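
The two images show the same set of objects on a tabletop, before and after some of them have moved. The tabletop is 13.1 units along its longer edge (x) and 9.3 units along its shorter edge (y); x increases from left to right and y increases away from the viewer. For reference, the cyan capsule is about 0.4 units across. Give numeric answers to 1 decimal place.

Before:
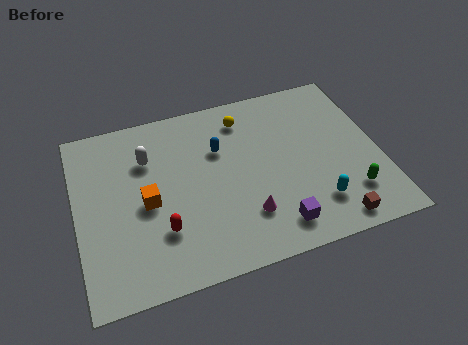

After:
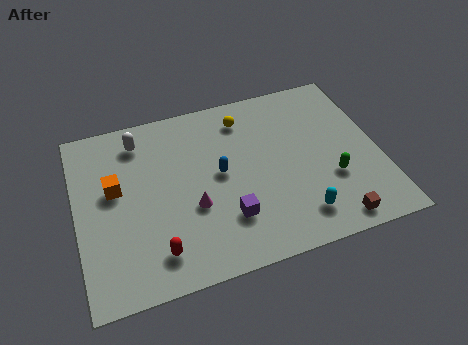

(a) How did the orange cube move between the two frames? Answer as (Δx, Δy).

(-1.3, 1.1)

From the two frames, the orange cube sits at roughly (3.0, 4.3) before and (1.7, 5.4) after.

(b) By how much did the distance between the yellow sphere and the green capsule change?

-1.2

Before: roughly 6.8 units apart; after: 5.6. That's 1.2 units closer together.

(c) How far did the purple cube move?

2.2

The purple cube was near (8.3, 1.5) before and (6.3, 2.5) after, so it travelled √(2.0² + 1.0²) ≈ 2.2 units.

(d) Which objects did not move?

the yellow sphere and the brown cube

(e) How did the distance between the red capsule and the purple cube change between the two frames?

-1.7

Before: roughly 4.9 units apart; after: 3.2. That's 1.7 units closer together.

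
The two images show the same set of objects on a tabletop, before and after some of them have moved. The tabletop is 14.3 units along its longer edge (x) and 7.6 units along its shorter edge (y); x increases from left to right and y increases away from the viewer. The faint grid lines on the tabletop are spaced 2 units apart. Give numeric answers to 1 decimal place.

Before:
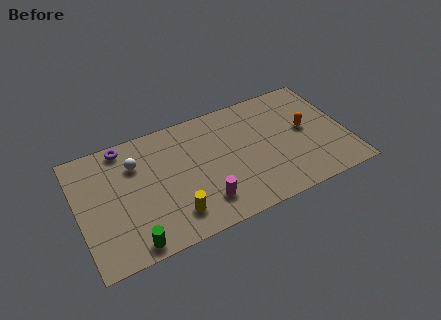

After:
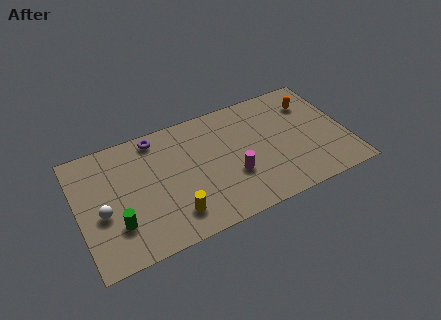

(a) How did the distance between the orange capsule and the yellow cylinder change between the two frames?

+1.1

The distance was about 7.8 in the first image and 8.9 in the second, so they moved 1.1 units further apart.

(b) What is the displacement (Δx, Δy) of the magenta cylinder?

(1.7, 1.0)

The magenta cylinder was at about (6.4, 1.7) and moved to about (8.1, 2.7).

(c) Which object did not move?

the yellow cylinder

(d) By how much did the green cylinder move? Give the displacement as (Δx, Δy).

(-0.6, 1.4)

The green cylinder was at about (2.5, 0.8) and moved to about (1.9, 2.2).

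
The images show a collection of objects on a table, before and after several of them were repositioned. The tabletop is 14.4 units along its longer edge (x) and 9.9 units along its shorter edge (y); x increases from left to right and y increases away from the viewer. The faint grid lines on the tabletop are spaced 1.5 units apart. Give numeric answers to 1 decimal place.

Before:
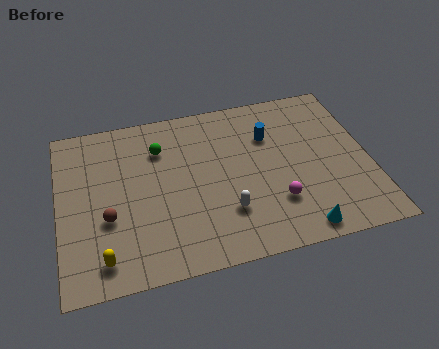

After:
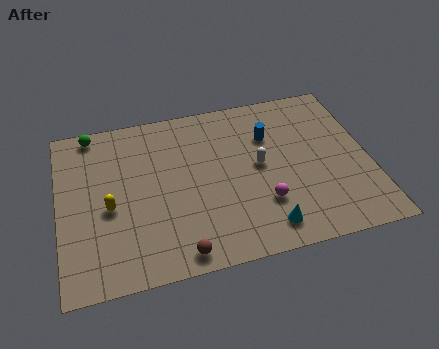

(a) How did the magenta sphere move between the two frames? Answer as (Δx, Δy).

(-0.6, 0.1)

From the two frames, the magenta sphere sits at roughly (9.9, 2.8) before and (9.3, 2.9) after.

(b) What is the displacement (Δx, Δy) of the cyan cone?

(-1.5, 0.5)

The cyan cone was at about (10.8, 1.0) and moved to about (9.3, 1.5).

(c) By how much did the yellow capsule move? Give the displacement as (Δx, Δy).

(0.4, 2.8)

The yellow capsule started near (1.9, 1.5) and ended near (2.3, 4.3).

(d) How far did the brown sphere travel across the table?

4.1

The brown sphere was near (2.2, 3.7) before and (5.3, 1.0) after, so it travelled √(3.1² + 2.7²) ≈ 4.1 units.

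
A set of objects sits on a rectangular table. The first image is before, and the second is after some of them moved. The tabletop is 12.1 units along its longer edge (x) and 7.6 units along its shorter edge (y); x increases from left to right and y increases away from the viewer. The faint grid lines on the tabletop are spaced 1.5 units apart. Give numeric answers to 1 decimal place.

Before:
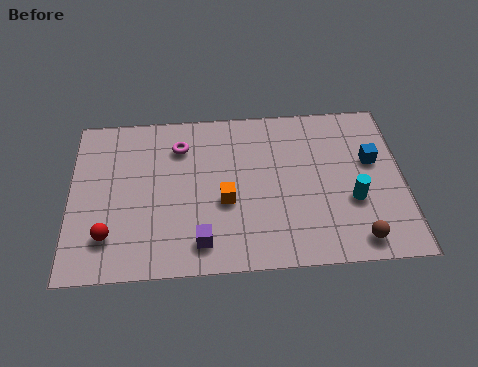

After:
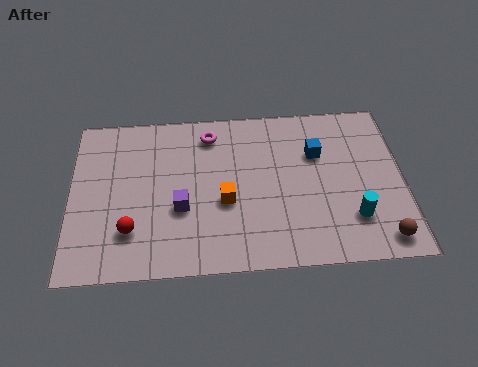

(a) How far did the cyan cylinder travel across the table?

0.8

The cyan cylinder moved from about (10.2, 2.8) to (10.2, 2.0), a distance of √(0.0² + 0.8²) ≈ 0.8.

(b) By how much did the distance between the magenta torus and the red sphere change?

+0.4

They were about 4.8 units apart before and 5.2 after — 0.4 units further apart.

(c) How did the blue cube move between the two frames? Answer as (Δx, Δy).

(-2.0, 0.5)

From the two frames, the blue cube sits at roughly (11.0, 4.6) before and (9.0, 5.1) after.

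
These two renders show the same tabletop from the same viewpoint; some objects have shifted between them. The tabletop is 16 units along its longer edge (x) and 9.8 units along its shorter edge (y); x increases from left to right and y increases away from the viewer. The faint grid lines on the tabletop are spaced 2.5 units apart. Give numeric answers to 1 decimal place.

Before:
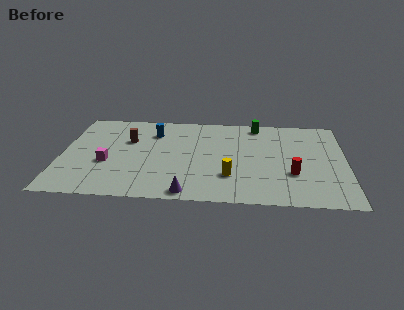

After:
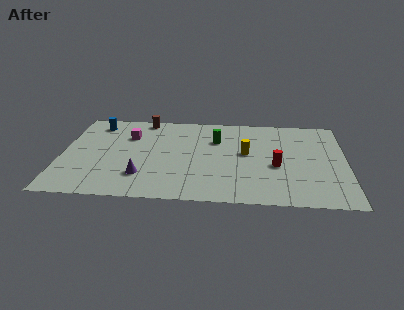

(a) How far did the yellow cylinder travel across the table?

2.8

The yellow cylinder was near (9.5, 2.8) before and (10.4, 5.4) after, so it travelled √(0.9² + 2.6²) ≈ 2.8 units.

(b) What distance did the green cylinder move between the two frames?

3.0

From (11.0, 8.7) to (8.7, 6.8), the green cylinder covered √(2.3² + 1.9²) ≈ 3.0 units.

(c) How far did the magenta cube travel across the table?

3.3

The magenta cube was near (2.6, 3.8) before and (3.7, 6.9) after, so it travelled √(1.1² + 3.1²) ≈ 3.3 units.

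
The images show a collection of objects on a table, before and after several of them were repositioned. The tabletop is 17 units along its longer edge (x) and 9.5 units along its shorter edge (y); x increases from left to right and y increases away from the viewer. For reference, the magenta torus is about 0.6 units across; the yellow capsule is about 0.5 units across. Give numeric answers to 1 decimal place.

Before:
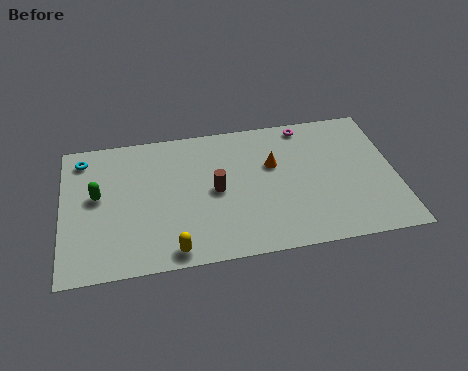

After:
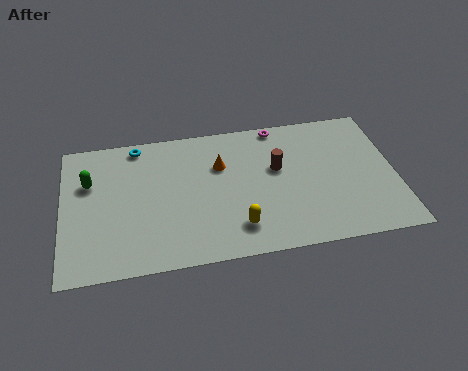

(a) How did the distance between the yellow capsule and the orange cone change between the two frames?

-2.8

The distance was about 7.3 in the first image and 4.5 in the second, so they moved 2.8 units closer together.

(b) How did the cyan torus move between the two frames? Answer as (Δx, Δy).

(2.8, 0.5)

From the two frames, the cyan torus sits at roughly (1.1, 8.0) before and (3.9, 8.5) after.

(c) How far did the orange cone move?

2.7

The orange cone moved from about (10.8, 6.0) to (8.1, 6.4), a distance of √(2.7² + 0.4²) ≈ 2.7.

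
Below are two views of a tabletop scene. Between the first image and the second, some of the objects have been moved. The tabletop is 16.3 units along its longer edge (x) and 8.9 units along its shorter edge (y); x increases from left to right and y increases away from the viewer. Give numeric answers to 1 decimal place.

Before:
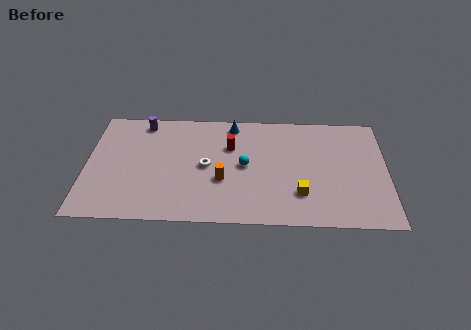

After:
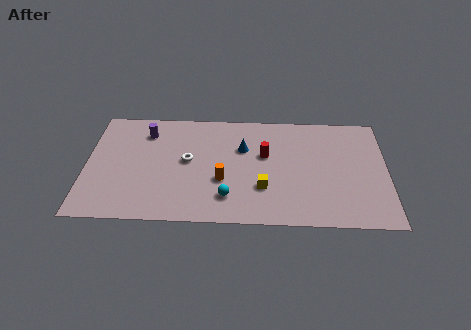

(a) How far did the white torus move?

1.1

The white torus moved from about (6.5, 4.4) to (5.5, 4.8), a distance of √(1.0² + 0.4²) ≈ 1.1.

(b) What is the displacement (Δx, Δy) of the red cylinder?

(1.9, -0.6)

The red cylinder was at about (7.8, 6.0) and moved to about (9.7, 5.4).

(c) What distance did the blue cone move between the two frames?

2.0

The blue cone was near (7.9, 7.8) before and (8.5, 5.9) after, so it travelled √(0.6² + 1.9²) ≈ 2.0 units.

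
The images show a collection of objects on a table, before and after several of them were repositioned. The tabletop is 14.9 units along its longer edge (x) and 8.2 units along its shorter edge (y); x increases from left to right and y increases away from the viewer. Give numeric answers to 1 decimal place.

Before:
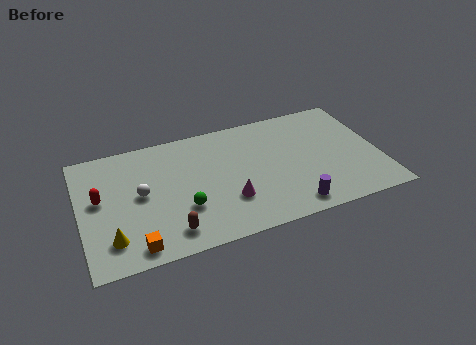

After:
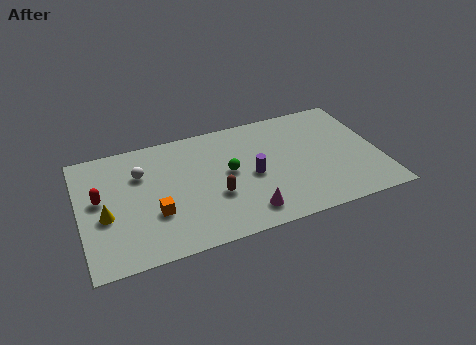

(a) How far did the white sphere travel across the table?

1.4

The white sphere was near (3.0, 4.3) before and (3.1, 5.7) after, so it travelled √(0.1² + 1.4²) ≈ 1.4 units.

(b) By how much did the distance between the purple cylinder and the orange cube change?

-2.7

They were about 7.7 units apart before and 5.0 after — 2.7 units closer together.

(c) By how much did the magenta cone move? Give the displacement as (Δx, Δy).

(0.8, -1.1)

The magenta cone was at about (7.2, 2.5) and moved to about (8.0, 1.4).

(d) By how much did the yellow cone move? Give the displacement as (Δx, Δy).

(-0.2, 1.6)

The yellow cone started near (1.4, 1.8) and ended near (1.2, 3.4).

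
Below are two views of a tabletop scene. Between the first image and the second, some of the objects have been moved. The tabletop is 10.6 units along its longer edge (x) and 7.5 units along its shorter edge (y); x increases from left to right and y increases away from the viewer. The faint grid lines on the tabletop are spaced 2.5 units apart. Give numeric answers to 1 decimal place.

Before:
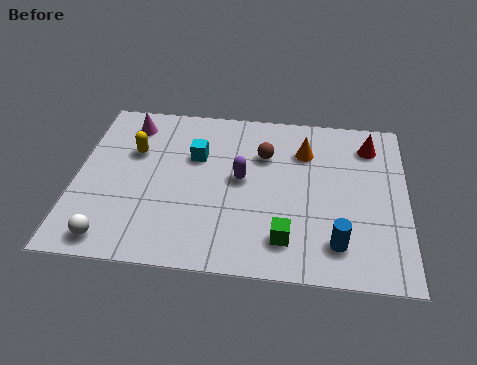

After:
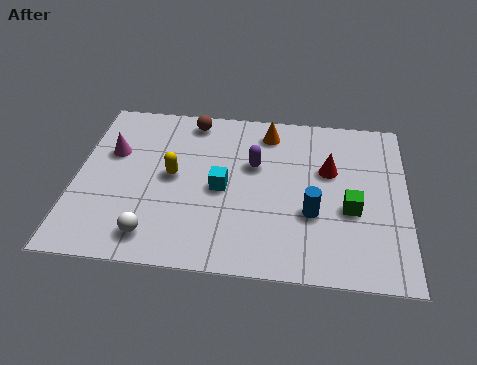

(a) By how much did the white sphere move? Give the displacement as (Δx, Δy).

(1.3, 0.3)

The white sphere started near (1.3, 0.9) and ended near (2.6, 1.2).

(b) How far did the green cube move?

2.5

From (6.8, 1.5) to (8.8, 3.0), the green cube covered √(2.0² + 1.5²) ≈ 2.5 units.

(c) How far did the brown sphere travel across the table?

2.8

From (6.0, 5.2) to (3.6, 6.6), the brown sphere covered √(2.4² + 1.4²) ≈ 2.8 units.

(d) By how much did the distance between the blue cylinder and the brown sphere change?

+1.2

They were about 4.4 units apart before and 5.6 after — 1.2 units further apart.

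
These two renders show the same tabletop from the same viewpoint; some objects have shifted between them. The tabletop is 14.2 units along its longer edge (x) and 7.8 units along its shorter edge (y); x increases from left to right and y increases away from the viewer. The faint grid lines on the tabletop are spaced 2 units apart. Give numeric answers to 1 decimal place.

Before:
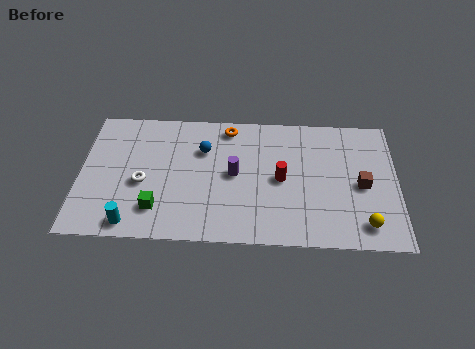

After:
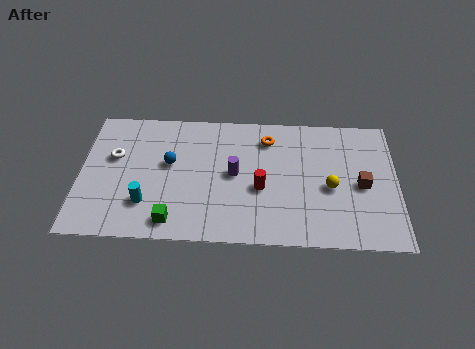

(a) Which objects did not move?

the purple cylinder and the brown cube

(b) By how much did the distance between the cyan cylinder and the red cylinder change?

-2.0

They were about 7.2 units apart before and 5.2 after — 2.0 units closer together.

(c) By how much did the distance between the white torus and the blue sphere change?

-0.9

They were about 3.4 units apart before and 2.5 after — 0.9 units closer together.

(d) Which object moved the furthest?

the yellow sphere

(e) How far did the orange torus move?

1.9

From (6.6, 6.8) to (8.4, 6.2), the orange torus covered √(1.8² + 0.6²) ≈ 1.9 units.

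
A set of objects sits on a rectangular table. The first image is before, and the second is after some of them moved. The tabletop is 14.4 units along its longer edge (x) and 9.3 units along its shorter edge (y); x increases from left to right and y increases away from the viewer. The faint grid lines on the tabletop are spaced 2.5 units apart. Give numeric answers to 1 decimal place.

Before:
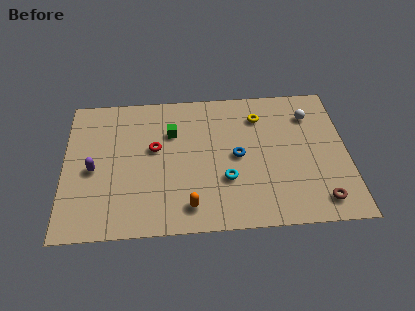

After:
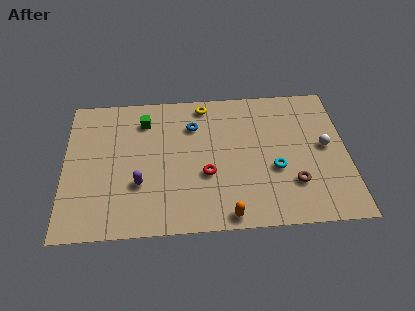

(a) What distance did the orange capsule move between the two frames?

2.0

From (6.3, 1.5) to (8.2, 0.8), the orange capsule covered √(1.9² + 0.7²) ≈ 2.0 units.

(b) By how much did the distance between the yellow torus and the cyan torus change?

+1.3

Before: roughly 4.5 units apart; after: 5.8. That's 1.3 units further apart.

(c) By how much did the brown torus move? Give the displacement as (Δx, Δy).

(-1.3, 1.2)

The brown torus started near (12.9, 1.4) and ended near (11.6, 2.6).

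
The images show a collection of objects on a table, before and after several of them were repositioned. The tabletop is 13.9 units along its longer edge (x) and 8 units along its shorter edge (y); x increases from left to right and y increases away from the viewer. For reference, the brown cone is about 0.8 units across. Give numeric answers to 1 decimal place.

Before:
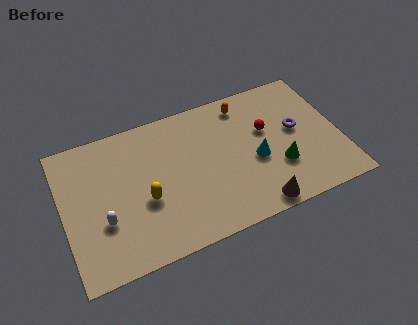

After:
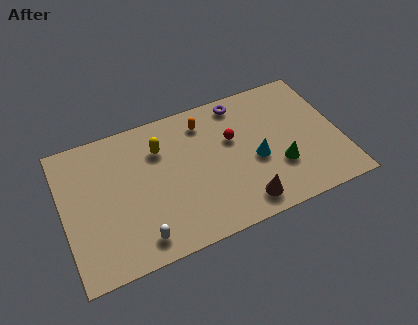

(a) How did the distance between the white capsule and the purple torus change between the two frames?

-1.9

The distance was about 10.0 in the first image and 8.1 in the second, so they moved 1.9 units closer together.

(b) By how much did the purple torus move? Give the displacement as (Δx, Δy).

(-2.6, 2.6)

The purple torus was at about (11.8, 4.4) and moved to about (9.2, 7.0).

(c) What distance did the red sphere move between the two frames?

1.7

The red sphere was near (10.3, 4.9) before and (8.6, 5.0) after, so it travelled √(1.7² + 0.1²) ≈ 1.7 units.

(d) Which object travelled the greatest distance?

the purple torus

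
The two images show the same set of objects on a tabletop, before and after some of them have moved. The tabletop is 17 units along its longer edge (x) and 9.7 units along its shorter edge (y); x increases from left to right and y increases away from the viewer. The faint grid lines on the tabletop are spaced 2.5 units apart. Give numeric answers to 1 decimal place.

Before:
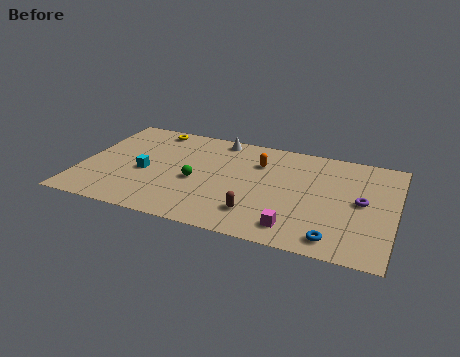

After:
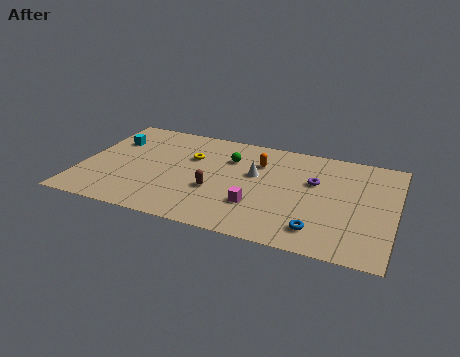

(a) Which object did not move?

the orange capsule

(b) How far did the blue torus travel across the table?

1.0

The blue torus moved from about (14.0, 1.3) to (13.1, 1.8), a distance of √(0.9² + 0.5²) ≈ 1.0.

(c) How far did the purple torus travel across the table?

2.8

The purple torus was near (15.2, 5.0) before and (12.6, 6.1) after, so it travelled √(2.6² + 1.1²) ≈ 2.8 units.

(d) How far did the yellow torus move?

3.3

The yellow torus moved from about (3.4, 8.6) to (5.8, 6.4), a distance of √(2.4² + 2.2²) ≈ 3.3.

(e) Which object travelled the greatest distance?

the white cone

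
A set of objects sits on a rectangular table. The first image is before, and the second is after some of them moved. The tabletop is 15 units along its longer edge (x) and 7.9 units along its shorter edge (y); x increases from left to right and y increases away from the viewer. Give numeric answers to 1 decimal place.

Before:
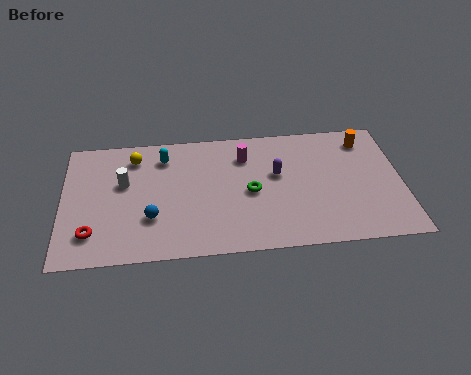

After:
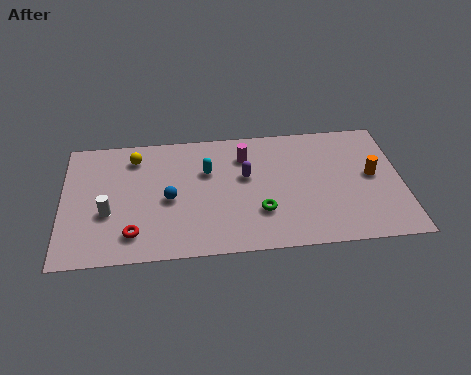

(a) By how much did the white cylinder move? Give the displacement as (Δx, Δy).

(-0.7, -1.8)

The white cylinder was at about (2.7, 4.8) and moved to about (2.0, 3.0).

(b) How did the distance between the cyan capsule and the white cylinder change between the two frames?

+2.6

They were about 2.3 units apart before and 4.9 after — 2.6 units further apart.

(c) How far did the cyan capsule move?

2.2

From (4.5, 6.3) to (6.4, 5.2), the cyan capsule covered √(1.9² + 1.1²) ≈ 2.2 units.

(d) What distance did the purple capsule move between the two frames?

1.4

From (9.5, 4.7) to (8.1, 4.7), the purple capsule covered √(1.4² + 0.0²) ≈ 1.4 units.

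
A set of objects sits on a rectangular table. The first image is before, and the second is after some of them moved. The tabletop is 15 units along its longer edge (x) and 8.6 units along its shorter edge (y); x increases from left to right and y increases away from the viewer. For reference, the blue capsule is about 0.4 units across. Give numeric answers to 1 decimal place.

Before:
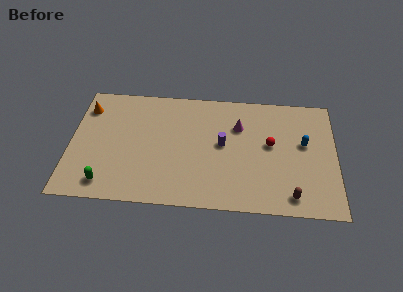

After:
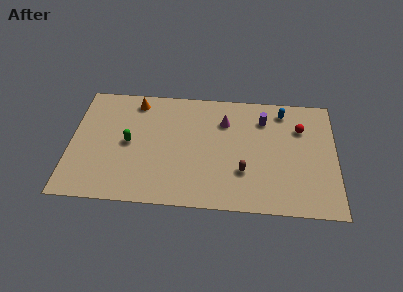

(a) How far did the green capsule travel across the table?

3.2

From (2.1, 1.3) to (3.3, 4.3), the green capsule covered √(1.2² + 3.0²) ≈ 3.2 units.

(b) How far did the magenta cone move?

0.9

From (9.5, 6.0) to (8.7, 6.3), the magenta cone covered √(0.8² + 0.3²) ≈ 0.9 units.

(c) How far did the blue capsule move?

2.6

The blue capsule moved from about (13.2, 5.0) to (12.0, 7.3), a distance of √(1.2² + 2.3²) ≈ 2.6.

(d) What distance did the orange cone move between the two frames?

2.9

The orange cone moved from about (0.8, 6.7) to (3.6, 7.4), a distance of √(2.8² + 0.7²) ≈ 2.9.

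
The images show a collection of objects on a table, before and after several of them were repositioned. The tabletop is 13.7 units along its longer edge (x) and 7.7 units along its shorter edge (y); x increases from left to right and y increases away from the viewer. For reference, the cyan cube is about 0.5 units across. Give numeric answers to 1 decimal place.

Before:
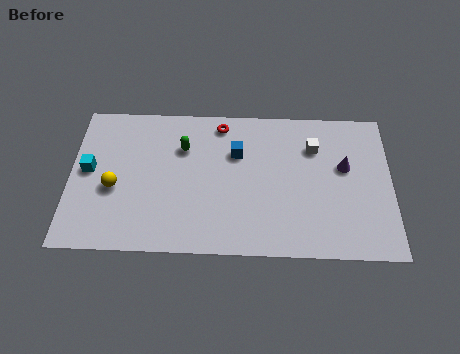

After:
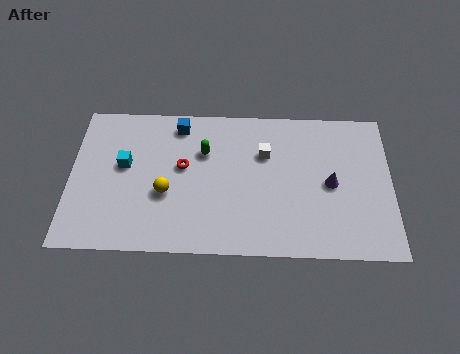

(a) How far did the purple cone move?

1.1

The purple cone moved from about (11.7, 4.6) to (11.1, 3.7), a distance of √(0.6² + 0.9²) ≈ 1.1.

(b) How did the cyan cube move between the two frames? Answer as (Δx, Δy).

(1.5, 0.3)

The cyan cube started near (0.8, 4.1) and ended near (2.3, 4.4).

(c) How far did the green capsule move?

0.9

The green capsule was near (4.8, 5.4) before and (5.7, 5.2) after, so it travelled √(0.9² + 0.2²) ≈ 0.9 units.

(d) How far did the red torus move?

2.8

From (6.4, 6.7) to (4.8, 4.4), the red torus covered √(1.6² + 2.3²) ≈ 2.8 units.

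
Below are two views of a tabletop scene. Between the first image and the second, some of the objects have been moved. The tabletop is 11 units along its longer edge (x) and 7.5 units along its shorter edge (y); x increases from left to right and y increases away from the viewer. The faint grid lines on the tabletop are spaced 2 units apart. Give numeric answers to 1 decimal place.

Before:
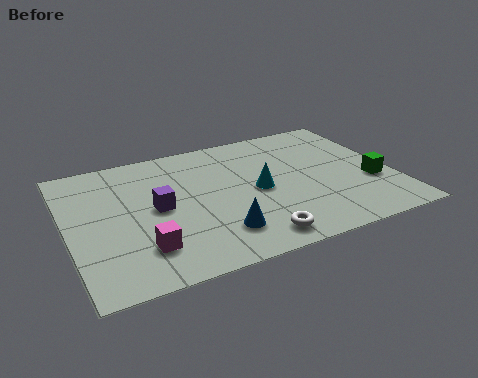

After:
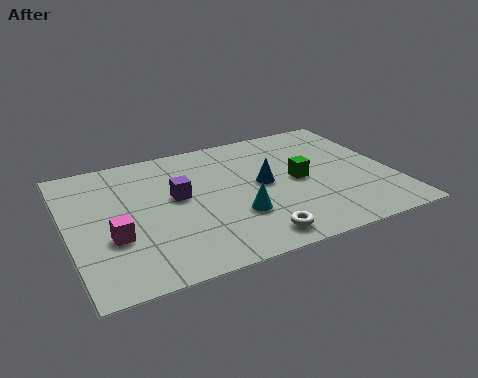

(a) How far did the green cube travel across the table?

2.6

From (10.2, 2.7) to (7.8, 3.7), the green cube covered √(2.4² + 1.0²) ≈ 2.6 units.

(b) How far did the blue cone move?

2.8

The blue cone moved from about (4.8, 1.7) to (6.6, 3.9), a distance of √(1.8² + 2.2²) ≈ 2.8.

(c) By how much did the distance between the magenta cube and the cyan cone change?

-0.4

The distance was about 4.5 in the first image and 4.1 in the second, so they moved 0.4 units closer together.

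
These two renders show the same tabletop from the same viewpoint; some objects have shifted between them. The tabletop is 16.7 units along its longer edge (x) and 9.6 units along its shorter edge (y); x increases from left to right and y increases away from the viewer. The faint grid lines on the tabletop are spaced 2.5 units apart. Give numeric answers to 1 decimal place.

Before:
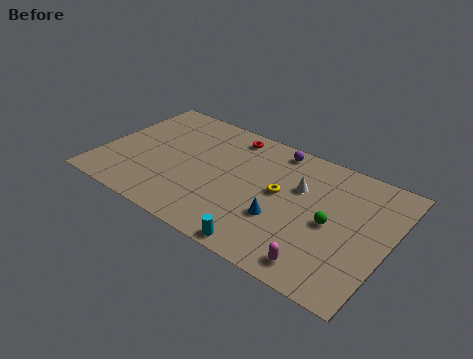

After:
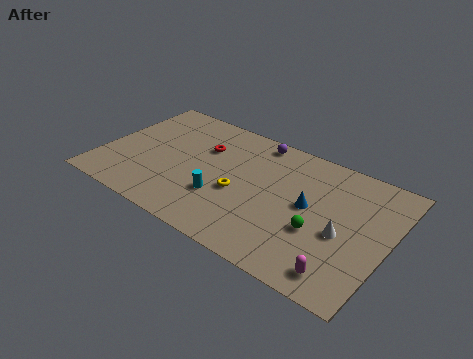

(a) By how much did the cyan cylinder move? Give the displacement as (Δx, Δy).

(-3.0, 2.3)

The cyan cylinder started near (10.3, 0.8) and ended near (7.3, 3.1).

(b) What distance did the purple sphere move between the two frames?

1.2

The purple sphere moved from about (9.6, 8.5) to (8.4, 8.6), a distance of √(1.2² + 0.1²) ≈ 1.2.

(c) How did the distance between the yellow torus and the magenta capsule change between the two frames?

+2.0

Before: roughly 4.9 units apart; after: 6.9. That's 2.0 units further apart.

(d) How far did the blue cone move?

2.2

The blue cone moved from about (10.8, 3.3) to (12.1, 5.1), a distance of √(1.3² + 1.8²) ≈ 2.2.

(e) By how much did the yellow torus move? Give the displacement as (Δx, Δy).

(-2.2, -1.2)

From the two frames, the yellow torus sits at roughly (10.4, 5.2) before and (8.2, 4.0) after.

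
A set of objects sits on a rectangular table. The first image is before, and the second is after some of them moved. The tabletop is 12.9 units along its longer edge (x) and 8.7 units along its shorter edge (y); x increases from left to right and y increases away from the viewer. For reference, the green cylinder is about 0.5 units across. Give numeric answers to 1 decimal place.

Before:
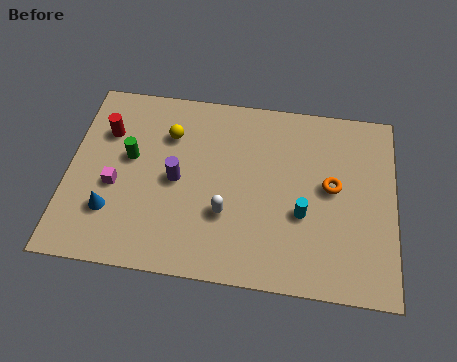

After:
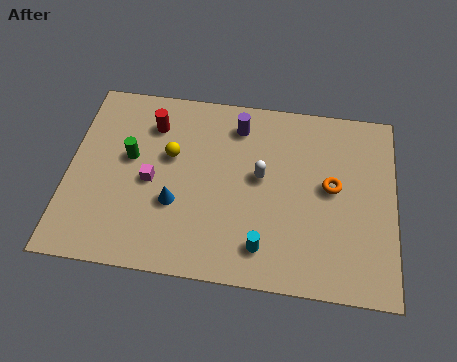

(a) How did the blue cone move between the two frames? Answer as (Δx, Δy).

(2.5, 0.7)

The blue cone was at about (1.8, 2.4) and moved to about (4.3, 3.1).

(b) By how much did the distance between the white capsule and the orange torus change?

-1.7

The distance was about 4.5 in the first image and 2.8 in the second, so they moved 1.7 units closer together.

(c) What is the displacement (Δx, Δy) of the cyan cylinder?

(-1.5, -1.7)

The cyan cylinder started near (9.3, 3.3) and ended near (7.8, 1.6).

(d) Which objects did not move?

the green cylinder and the orange torus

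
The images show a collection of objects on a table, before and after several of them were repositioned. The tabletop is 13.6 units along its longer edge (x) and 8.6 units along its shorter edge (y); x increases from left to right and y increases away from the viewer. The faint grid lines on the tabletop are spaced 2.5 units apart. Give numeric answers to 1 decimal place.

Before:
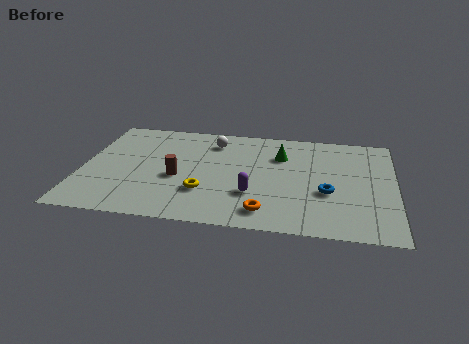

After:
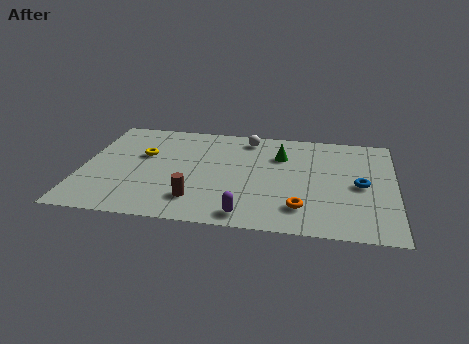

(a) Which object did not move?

the green cone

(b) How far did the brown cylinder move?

1.9

The brown cylinder was near (4.2, 3.6) before and (5.1, 1.9) after, so it travelled √(0.9² + 1.7²) ≈ 1.9 units.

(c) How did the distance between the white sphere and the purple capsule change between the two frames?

+1.8

The distance was about 4.6 in the first image and 6.4 in the second, so they moved 1.8 units further apart.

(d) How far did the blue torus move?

1.6

The blue torus was near (10.7, 3.3) before and (12.1, 4.1) after, so it travelled √(1.4² + 0.8²) ≈ 1.6 units.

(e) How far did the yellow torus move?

3.9

From (5.4, 2.6) to (2.6, 5.3), the yellow torus covered √(2.8² + 2.7²) ≈ 3.9 units.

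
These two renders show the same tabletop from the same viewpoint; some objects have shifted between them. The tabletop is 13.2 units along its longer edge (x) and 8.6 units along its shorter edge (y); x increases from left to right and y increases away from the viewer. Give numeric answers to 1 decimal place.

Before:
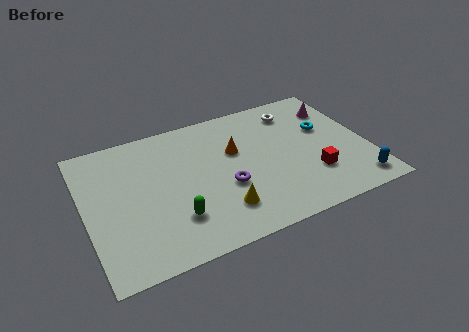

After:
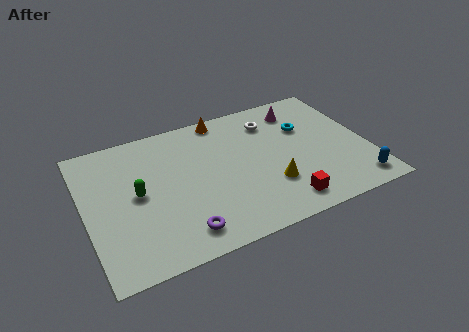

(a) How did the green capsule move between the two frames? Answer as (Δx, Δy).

(-1.5, 2.1)

The green capsule started near (3.9, 2.3) and ended near (2.4, 4.4).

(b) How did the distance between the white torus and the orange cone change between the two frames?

-1.0

Before: roughly 3.5 units apart; after: 2.5. That's 1.0 units closer together.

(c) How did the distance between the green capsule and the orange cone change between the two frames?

+1.1

The distance was about 4.5 in the first image and 5.6 in the second, so they moved 1.1 units further apart.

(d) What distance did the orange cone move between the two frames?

2.4

From (7.1, 5.4) to (6.8, 7.8), the orange cone covered √(0.3² + 2.4²) ≈ 2.4 units.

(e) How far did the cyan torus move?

1.0

From (11.4, 5.3) to (10.5, 5.7), the cyan torus covered √(0.9² + 0.4²) ≈ 1.0 units.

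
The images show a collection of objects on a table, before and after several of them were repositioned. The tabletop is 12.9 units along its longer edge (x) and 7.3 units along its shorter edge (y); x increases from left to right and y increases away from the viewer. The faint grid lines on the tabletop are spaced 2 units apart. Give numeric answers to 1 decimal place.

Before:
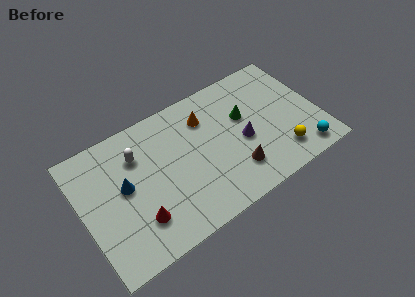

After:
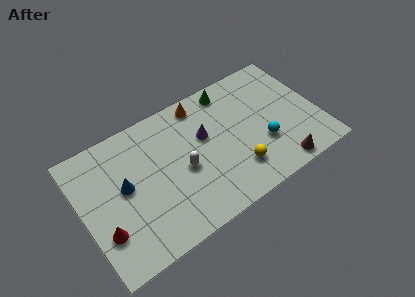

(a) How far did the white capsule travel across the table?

3.0

From (3.2, 5.3) to (5.4, 3.3), the white capsule covered √(2.2² + 2.0²) ≈ 3.0 units.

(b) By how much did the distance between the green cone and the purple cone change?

+1.2

They were about 1.3 units apart before and 2.5 after — 1.2 units further apart.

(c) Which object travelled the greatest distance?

the white capsule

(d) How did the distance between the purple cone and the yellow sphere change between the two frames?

+0.5

Before: roughly 2.5 units apart; after: 3.0. That's 0.5 units further apart.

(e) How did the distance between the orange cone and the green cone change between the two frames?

-0.6

They were about 2.2 units apart before and 1.6 after — 0.6 units closer together.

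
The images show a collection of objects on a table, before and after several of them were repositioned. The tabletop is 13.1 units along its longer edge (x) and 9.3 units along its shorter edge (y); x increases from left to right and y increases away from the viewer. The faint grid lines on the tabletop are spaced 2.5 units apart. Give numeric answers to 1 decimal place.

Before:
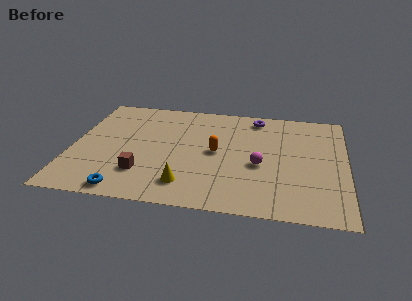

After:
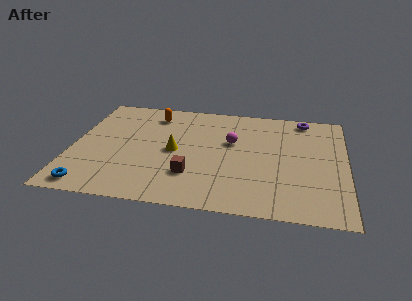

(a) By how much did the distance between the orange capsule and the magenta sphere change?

+2.1

Before: roughly 2.2 units apart; after: 4.3. That's 2.1 units further apart.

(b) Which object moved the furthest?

the orange capsule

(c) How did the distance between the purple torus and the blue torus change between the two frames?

+3.0

The distance was about 9.3 in the first image and 12.3 in the second, so they moved 3.0 units further apart.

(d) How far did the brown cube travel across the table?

2.3

The brown cube moved from about (3.5, 2.4) to (5.8, 2.6), a distance of √(2.3² + 0.2²) ≈ 2.3.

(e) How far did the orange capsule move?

4.3

The orange capsule was near (6.9, 4.7) before and (3.7, 7.6) after, so it travelled √(3.2² + 2.9²) ≈ 4.3 units.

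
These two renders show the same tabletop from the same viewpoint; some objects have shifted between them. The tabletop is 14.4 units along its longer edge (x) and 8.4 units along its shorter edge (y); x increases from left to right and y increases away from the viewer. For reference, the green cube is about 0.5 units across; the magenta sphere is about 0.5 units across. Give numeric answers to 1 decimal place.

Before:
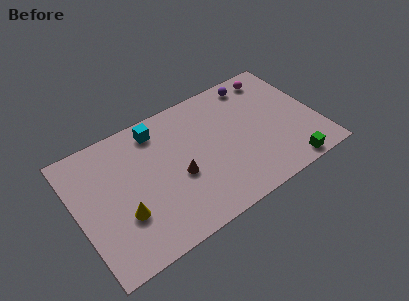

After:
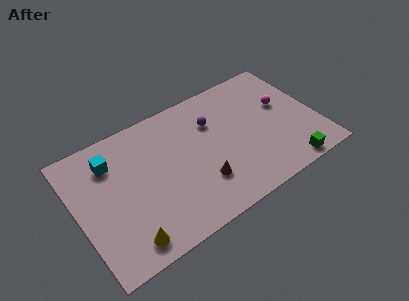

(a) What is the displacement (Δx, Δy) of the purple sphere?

(-2.8, -1.4)

The purple sphere was at about (11.2, 7.3) and moved to about (8.4, 5.9).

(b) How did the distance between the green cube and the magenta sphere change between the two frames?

-2.2

Before: roughly 6.4 units apart; after: 4.2. That's 2.2 units closer together.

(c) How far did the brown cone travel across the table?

1.6

The brown cone moved from about (5.9, 3.5) to (7.1, 2.4), a distance of √(1.2² + 1.1²) ≈ 1.6.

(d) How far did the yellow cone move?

1.6

The yellow cone was near (2.5, 2.8) before and (2.4, 1.2) after, so it travelled √(0.1² + 1.6²) ≈ 1.6 units.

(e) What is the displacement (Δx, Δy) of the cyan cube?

(-2.9, -0.7)

The cyan cube started near (5.2, 7.1) and ended near (2.3, 6.4).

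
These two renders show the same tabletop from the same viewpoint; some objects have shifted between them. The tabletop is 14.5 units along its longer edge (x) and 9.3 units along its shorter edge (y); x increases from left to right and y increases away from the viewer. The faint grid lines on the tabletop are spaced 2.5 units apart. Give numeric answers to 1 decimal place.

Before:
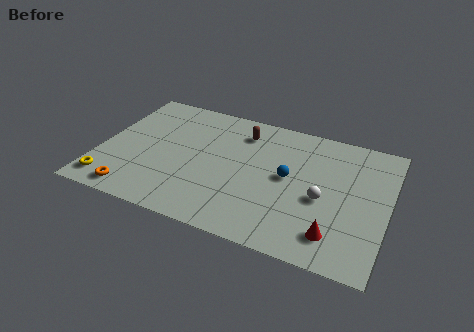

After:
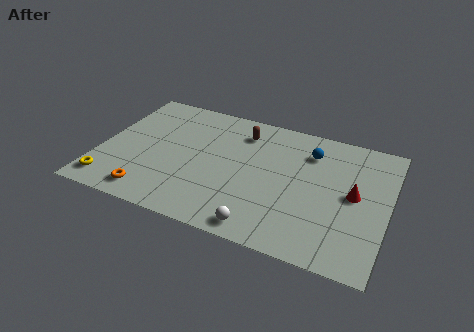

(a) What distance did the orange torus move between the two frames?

0.8

The orange torus was near (2.1, 1.1) before and (2.9, 1.3) after, so it travelled √(0.8² + 0.2²) ≈ 0.8 units.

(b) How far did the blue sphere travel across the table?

2.4

The blue sphere moved from about (9.5, 4.9) to (10.4, 7.1), a distance of √(0.9² + 2.2²) ≈ 2.4.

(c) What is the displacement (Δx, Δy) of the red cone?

(0.7, 3.0)

The red cone was at about (12.1, 1.8) and moved to about (12.8, 4.8).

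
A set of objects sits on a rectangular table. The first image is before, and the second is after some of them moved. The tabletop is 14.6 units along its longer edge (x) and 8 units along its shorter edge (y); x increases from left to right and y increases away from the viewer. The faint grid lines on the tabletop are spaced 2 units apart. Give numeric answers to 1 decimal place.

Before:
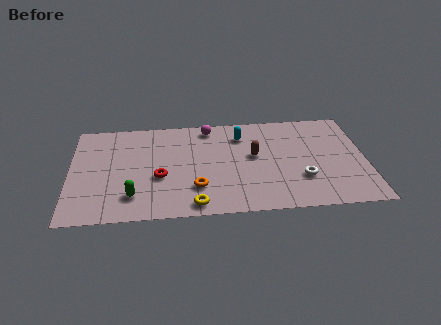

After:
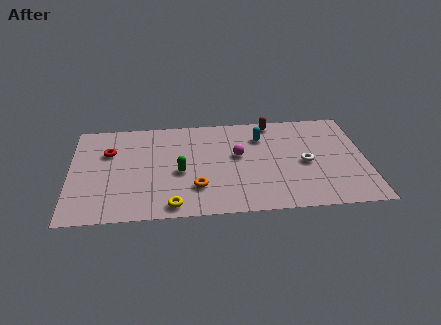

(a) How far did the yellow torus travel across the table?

1.1

The yellow torus moved from about (6.1, 0.9) to (5.0, 0.9), a distance of √(1.1² + 0.0²) ≈ 1.1.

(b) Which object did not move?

the orange torus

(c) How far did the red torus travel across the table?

3.3

From (4.4, 3.2) to (1.9, 5.4), the red torus covered √(2.5² + 2.2²) ≈ 3.3 units.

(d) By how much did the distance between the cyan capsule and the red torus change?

+2.5

Before: roughly 5.1 units apart; after: 7.6. That's 2.5 units further apart.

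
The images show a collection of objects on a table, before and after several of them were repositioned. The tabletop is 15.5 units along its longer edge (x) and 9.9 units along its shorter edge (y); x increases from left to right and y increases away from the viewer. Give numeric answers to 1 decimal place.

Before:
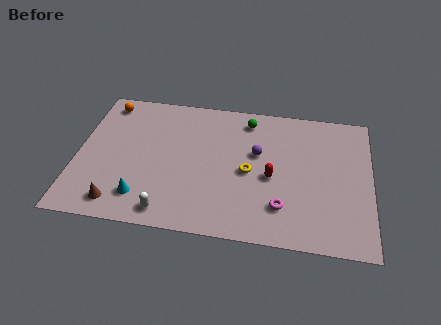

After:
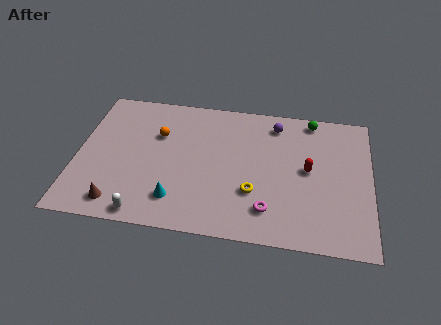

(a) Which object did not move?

the brown cone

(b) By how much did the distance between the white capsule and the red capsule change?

+3.2

The distance was about 6.2 in the first image and 9.4 in the second, so they moved 3.2 units further apart.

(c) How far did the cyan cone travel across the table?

1.8

The cyan cone was near (3.6, 2.0) before and (5.4, 2.1) after, so it travelled √(1.8² + 0.1²) ≈ 1.8 units.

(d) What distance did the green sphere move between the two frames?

3.4

The green sphere was near (8.9, 8.4) before and (12.3, 8.9) after, so it travelled √(3.4² + 0.5²) ≈ 3.4 units.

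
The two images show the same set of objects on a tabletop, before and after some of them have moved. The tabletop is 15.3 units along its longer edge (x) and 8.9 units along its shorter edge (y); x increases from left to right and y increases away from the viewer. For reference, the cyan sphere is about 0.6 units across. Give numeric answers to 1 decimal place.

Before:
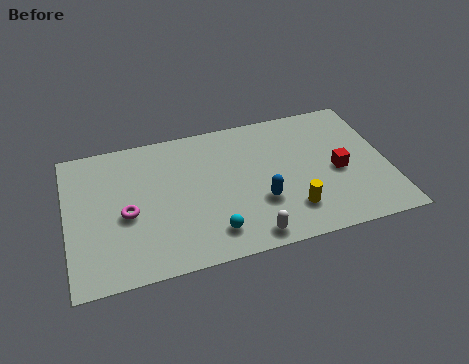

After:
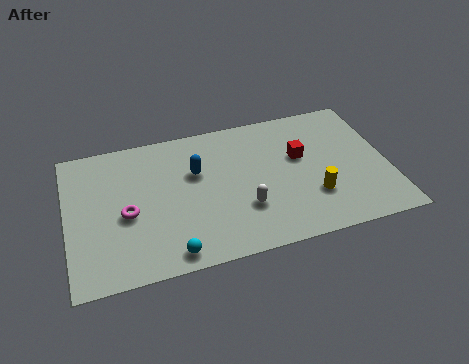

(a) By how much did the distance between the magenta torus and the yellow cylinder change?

+1.0

The distance was about 7.9 in the first image and 8.9 in the second, so they moved 1.0 units further apart.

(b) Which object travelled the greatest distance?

the blue capsule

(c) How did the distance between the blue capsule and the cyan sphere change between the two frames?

+2.2

They were about 2.7 units apart before and 4.9 after — 2.2 units further apart.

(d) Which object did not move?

the magenta torus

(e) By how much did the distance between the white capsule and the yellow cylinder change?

+0.9

The distance was about 2.4 in the first image and 3.3 in the second, so they moved 0.9 units further apart.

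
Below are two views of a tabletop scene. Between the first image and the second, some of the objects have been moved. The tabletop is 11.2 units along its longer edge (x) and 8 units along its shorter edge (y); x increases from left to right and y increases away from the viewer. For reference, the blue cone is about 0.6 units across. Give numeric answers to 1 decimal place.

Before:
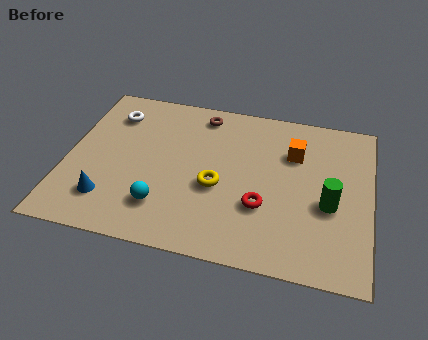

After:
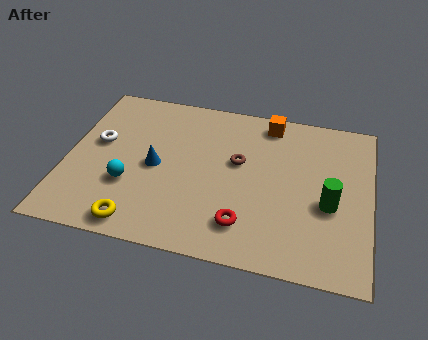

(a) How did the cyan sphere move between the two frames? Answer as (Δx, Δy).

(-1.3, 0.8)

The cyan sphere was at about (3.7, 1.9) and moved to about (2.4, 2.7).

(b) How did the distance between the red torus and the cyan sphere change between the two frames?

+0.7

Before: roughly 3.7 units apart; after: 4.4. That's 0.7 units further apart.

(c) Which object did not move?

the green cylinder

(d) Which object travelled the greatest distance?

the yellow torus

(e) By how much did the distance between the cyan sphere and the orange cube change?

+0.6

They were about 5.9 units apart before and 6.5 after — 0.6 units further apart.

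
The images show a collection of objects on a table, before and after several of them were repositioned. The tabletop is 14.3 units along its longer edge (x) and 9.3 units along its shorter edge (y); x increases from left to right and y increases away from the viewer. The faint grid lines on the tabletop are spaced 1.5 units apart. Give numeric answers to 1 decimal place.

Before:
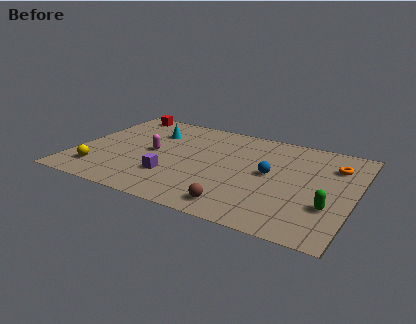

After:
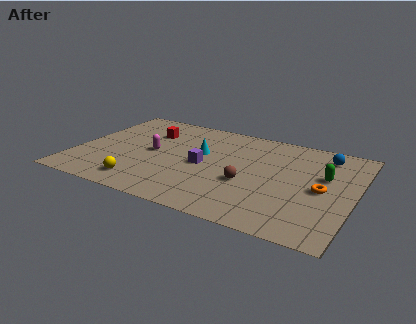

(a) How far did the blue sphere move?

3.8

The blue sphere moved from about (10.0, 4.9) to (12.5, 7.7), a distance of √(2.5² + 2.8²) ≈ 3.8.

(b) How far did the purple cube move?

2.2

The purple cube moved from about (5.2, 2.7) to (6.6, 4.4), a distance of √(1.4² + 1.7²) ≈ 2.2.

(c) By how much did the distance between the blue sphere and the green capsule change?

-1.7

They were about 3.7 units apart before and 2.0 after — 1.7 units closer together.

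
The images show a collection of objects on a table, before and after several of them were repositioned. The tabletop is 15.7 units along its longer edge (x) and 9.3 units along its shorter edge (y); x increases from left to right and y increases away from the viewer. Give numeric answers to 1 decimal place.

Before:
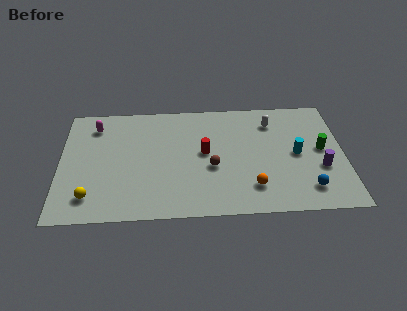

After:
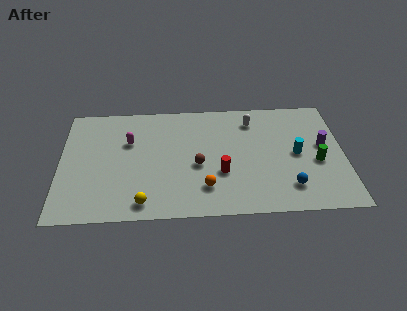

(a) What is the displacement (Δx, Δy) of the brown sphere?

(-0.8, 0.2)

From the two frames, the brown sphere sits at roughly (8.4, 3.8) before and (7.6, 4.0) after.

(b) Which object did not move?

the cyan cylinder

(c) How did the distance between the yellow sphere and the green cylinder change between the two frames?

-3.2

Before: roughly 13.2 units apart; after: 10.0. That's 3.2 units closer together.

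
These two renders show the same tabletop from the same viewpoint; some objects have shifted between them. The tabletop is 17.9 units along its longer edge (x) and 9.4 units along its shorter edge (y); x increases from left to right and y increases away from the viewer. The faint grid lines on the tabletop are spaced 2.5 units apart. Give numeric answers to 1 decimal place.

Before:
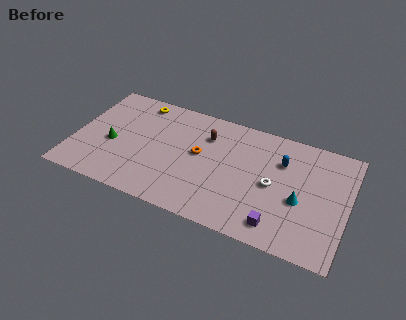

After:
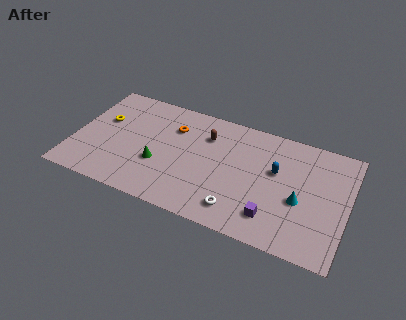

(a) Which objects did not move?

the brown capsule and the cyan cone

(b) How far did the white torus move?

3.4

The white torus was near (13.1, 4.5) before and (11.1, 1.7) after, so it travelled √(2.0² + 2.8²) ≈ 3.4 units.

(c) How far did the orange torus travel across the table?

2.5

The orange torus moved from about (8.2, 5.2) to (6.3, 6.8), a distance of √(1.9² + 1.6²) ≈ 2.5.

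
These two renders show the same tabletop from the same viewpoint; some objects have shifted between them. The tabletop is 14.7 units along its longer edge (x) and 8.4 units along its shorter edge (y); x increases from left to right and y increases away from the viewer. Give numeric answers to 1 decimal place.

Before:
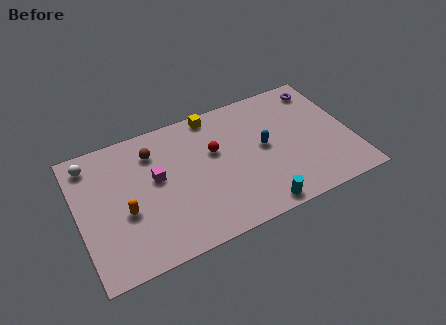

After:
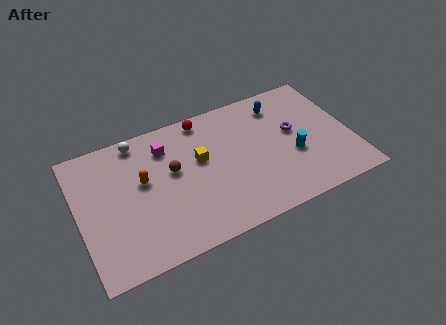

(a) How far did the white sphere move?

2.6

The white sphere was near (0.9, 7.1) before and (3.5, 7.5) after, so it travelled √(2.6² + 0.4²) ≈ 2.6 units.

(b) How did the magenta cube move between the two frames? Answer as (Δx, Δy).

(0.7, 1.7)

The magenta cube was at about (4.2, 4.8) and moved to about (4.9, 6.5).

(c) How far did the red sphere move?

2.3

From (7.4, 5.2) to (7.1, 7.5), the red sphere covered √(0.3² + 2.3²) ≈ 2.3 units.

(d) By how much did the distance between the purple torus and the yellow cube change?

-0.8

Before: roughly 5.9 units apart; after: 5.1. That's 0.8 units closer together.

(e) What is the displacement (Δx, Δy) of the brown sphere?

(0.9, -1.6)

The brown sphere started near (4.2, 6.5) and ended near (5.1, 4.9).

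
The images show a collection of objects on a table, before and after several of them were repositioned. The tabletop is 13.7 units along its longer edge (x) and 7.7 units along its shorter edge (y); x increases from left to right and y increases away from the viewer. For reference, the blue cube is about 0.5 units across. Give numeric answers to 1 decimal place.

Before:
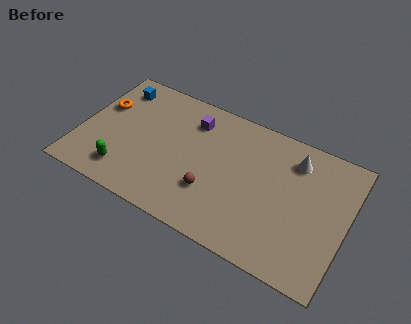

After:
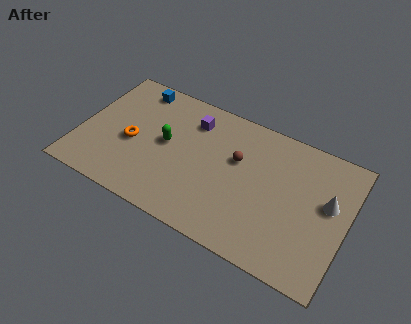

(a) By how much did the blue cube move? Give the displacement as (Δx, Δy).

(1.0, 0.4)

From the two frames, the blue cube sits at roughly (1.4, 6.3) before and (2.4, 6.7) after.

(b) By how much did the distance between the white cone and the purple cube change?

+2.1

They were about 5.3 units apart before and 7.4 after — 2.1 units further apart.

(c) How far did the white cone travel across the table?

2.5

From (10.8, 6.1) to (12.7, 4.5), the white cone covered √(1.9² + 1.6²) ≈ 2.5 units.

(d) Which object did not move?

the purple cube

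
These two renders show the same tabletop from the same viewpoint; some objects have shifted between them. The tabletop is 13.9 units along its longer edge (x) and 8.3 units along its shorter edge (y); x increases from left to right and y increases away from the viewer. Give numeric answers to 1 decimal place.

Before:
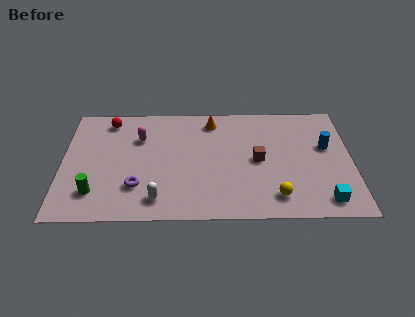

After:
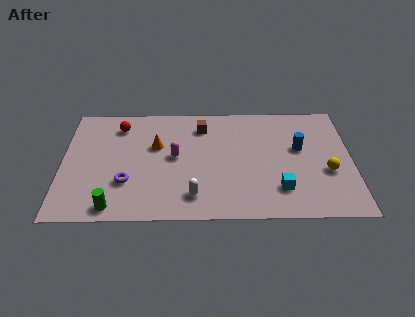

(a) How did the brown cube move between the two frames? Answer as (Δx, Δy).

(-2.7, 2.5)

From the two frames, the brown cube sits at roughly (9.4, 4.1) before and (6.7, 6.6) after.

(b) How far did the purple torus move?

0.6

The purple torus moved from about (3.6, 2.3) to (3.1, 2.6), a distance of √(0.5² + 0.3²) ≈ 0.6.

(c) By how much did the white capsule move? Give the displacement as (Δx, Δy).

(1.7, 0.2)

The white capsule was at about (4.6, 1.4) and moved to about (6.3, 1.6).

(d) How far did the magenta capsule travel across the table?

2.2

From (3.7, 5.8) to (5.4, 4.4), the magenta capsule covered √(1.7² + 1.4²) ≈ 2.2 units.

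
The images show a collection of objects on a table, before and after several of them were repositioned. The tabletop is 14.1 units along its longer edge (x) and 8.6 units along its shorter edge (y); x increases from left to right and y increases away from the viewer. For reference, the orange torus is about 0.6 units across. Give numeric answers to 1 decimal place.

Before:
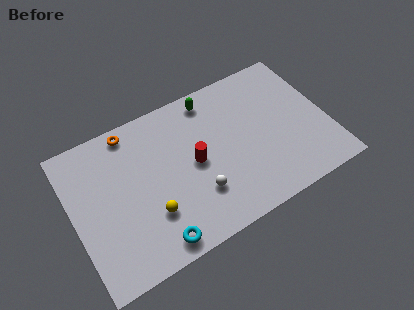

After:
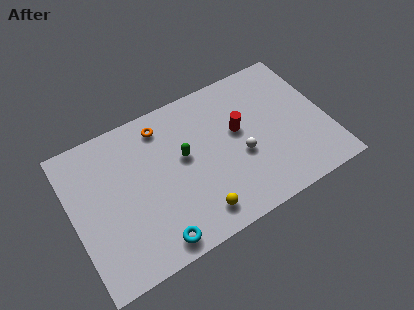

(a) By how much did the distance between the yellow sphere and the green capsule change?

-2.9

Before: roughly 6.4 units apart; after: 3.5. That's 2.9 units closer together.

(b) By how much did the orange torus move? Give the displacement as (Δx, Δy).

(1.7, -0.5)

The orange torus started near (3.6, 7.7) and ended near (5.3, 7.2).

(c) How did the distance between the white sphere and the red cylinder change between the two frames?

-0.3

Before: roughly 1.8 units apart; after: 1.5. That's 0.3 units closer together.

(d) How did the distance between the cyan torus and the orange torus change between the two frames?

-0.4

The distance was about 6.7 in the first image and 6.3 in the second, so they moved 0.4 units closer together.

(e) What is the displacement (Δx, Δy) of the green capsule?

(-1.9, -2.6)

From the two frames, the green capsule sits at roughly (8.1, 7.5) before and (6.2, 4.9) after.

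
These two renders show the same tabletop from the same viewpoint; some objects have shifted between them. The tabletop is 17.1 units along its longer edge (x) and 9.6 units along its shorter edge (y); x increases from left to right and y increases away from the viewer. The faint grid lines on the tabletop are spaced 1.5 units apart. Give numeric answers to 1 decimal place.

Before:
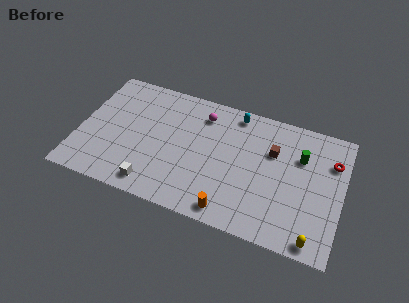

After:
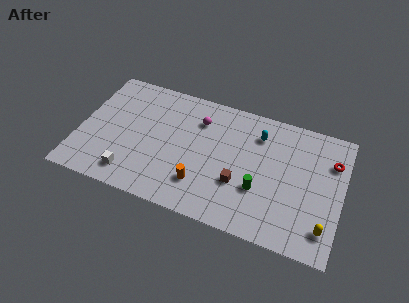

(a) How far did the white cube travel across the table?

1.5

From (5.2, 1.3) to (3.7, 1.6), the white cube covered √(1.5² + 0.3²) ≈ 1.5 units.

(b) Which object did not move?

the red torus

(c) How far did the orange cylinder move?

2.4

From (10.2, 1.1) to (8.2, 2.4), the orange cylinder covered √(2.0² + 1.3²) ≈ 2.4 units.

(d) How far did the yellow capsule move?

1.2

The yellow capsule moved from about (15.6, 0.9) to (16.2, 1.9), a distance of √(0.6² + 1.0²) ≈ 1.2.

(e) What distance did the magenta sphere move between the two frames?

0.5

The magenta sphere was near (7.8, 7.7) before and (7.6, 7.2) after, so it travelled √(0.2² + 0.5²) ≈ 0.5 units.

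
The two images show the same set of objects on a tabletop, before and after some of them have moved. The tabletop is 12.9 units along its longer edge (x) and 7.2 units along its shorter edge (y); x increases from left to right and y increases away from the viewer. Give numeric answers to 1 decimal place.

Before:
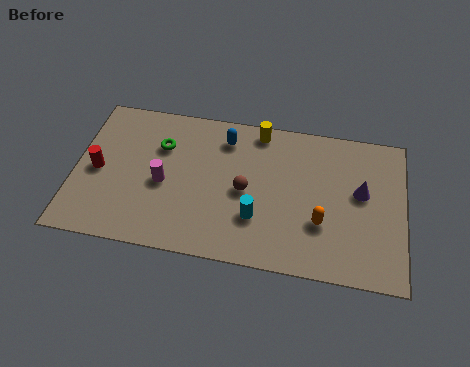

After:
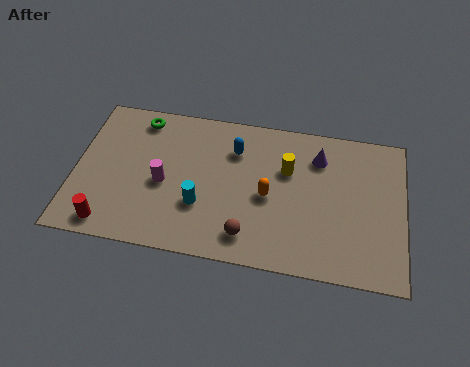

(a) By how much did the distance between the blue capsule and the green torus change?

+1.3

Before: roughly 2.6 units apart; after: 3.9. That's 1.3 units further apart.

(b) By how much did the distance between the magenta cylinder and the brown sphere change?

+0.7

The distance was about 3.2 in the first image and 3.9 in the second, so they moved 0.7 units further apart.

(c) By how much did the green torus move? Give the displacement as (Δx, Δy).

(-0.9, 1.2)

From the two frames, the green torus sits at roughly (3.3, 5.0) before and (2.4, 6.2) after.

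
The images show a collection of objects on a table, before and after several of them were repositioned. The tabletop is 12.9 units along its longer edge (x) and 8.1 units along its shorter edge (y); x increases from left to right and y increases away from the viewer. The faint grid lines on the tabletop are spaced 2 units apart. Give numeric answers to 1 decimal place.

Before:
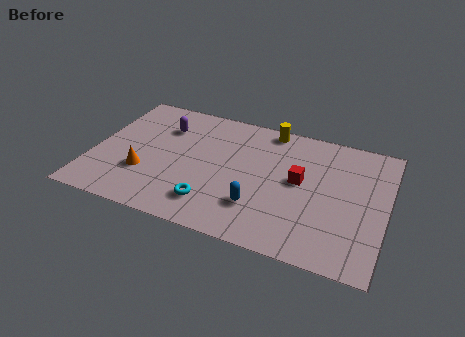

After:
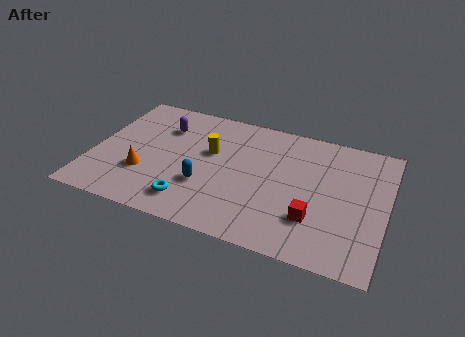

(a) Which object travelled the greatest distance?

the yellow cylinder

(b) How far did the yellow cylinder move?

3.4

From (7.5, 7.3) to (5.1, 4.9), the yellow cylinder covered √(2.4² + 2.4²) ≈ 3.4 units.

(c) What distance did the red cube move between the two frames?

2.2

The red cube was near (9.1, 4.4) before and (9.9, 2.3) after, so it travelled √(0.8² + 2.1²) ≈ 2.2 units.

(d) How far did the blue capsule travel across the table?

2.5

The blue capsule moved from about (7.5, 2.2) to (5.1, 2.7), a distance of √(2.4² + 0.5²) ≈ 2.5.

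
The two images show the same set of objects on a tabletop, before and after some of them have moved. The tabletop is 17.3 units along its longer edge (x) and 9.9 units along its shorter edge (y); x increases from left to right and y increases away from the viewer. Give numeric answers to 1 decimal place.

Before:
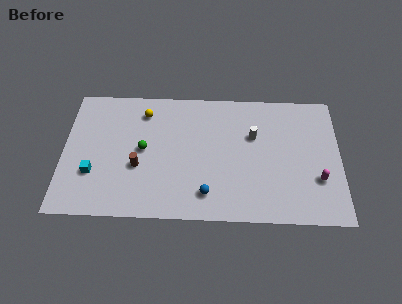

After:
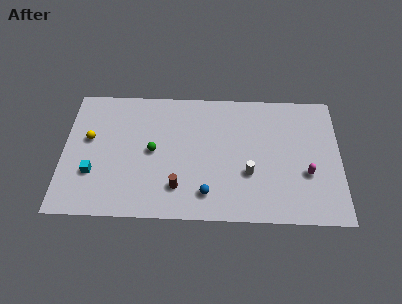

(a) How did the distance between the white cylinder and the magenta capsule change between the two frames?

-1.5

They were about 5.1 units apart before and 3.6 after — 1.5 units closer together.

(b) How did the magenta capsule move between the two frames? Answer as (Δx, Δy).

(-0.7, 0.4)

From the two frames, the magenta capsule sits at roughly (15.9, 3.2) before and (15.2, 3.6) after.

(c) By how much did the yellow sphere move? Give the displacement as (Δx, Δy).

(-3.4, -2.2)

From the two frames, the yellow sphere sits at roughly (5.0, 8.0) before and (1.6, 5.8) after.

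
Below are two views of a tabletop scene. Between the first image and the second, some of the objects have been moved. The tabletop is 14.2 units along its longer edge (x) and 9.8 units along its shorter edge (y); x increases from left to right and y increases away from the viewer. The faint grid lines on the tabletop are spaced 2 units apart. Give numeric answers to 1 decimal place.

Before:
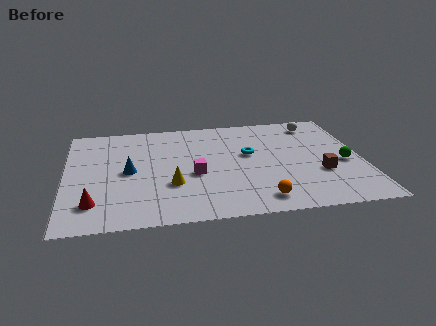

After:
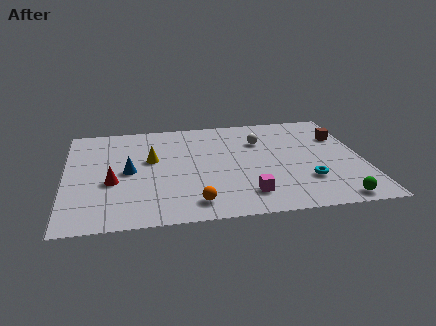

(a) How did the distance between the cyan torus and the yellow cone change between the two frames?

+3.4

They were about 4.5 units apart before and 7.9 after — 3.4 units further apart.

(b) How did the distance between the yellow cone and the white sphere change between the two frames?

-3.4

Before: roughly 8.8 units apart; after: 5.4. That's 3.4 units closer together.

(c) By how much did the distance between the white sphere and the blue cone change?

-3.1

The distance was about 9.8 in the first image and 6.7 in the second, so they moved 3.1 units closer together.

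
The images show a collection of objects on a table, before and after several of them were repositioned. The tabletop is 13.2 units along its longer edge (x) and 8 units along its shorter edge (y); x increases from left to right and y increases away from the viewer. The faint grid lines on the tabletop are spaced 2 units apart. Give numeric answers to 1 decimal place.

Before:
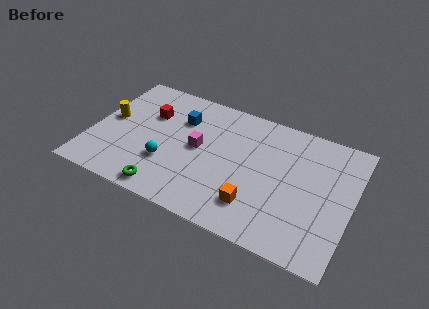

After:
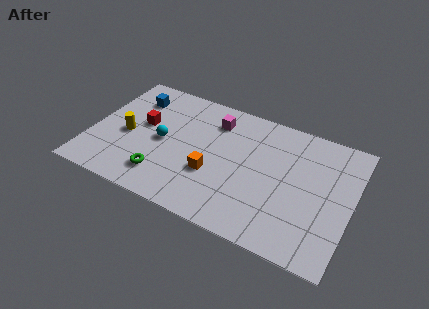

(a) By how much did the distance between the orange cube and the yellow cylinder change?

-3.6

Before: roughly 8.2 units apart; after: 4.6. That's 3.6 units closer together.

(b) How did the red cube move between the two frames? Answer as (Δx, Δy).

(-0.2, -0.8)

The red cube started near (2.7, 5.4) and ended near (2.5, 4.6).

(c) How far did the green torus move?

0.9

The green torus was near (4.2, 0.9) before and (3.9, 1.7) after, so it travelled √(0.3² + 0.8²) ≈ 0.9 units.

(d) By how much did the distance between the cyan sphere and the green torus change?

+0.5

Before: roughly 1.7 units apart; after: 2.2. That's 0.5 units further apart.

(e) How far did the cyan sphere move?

1.4

The cyan sphere was near (4.0, 2.6) before and (3.6, 3.9) after, so it travelled √(0.4² + 1.3²) ≈ 1.4 units.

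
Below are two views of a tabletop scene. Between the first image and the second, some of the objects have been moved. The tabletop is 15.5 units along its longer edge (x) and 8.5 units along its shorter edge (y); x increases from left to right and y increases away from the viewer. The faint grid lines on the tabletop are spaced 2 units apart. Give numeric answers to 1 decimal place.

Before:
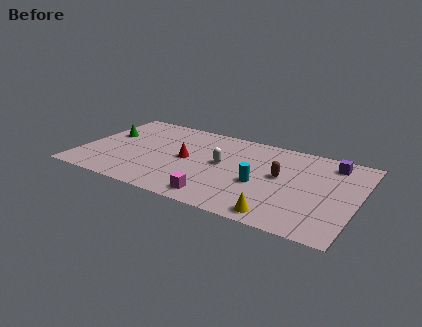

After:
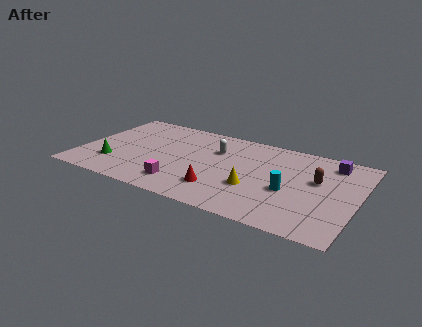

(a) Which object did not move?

the purple cube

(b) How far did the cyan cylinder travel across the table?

1.6

From (10.2, 3.5) to (11.8, 3.5), the cyan cylinder covered √(1.6² + 0.0²) ≈ 1.6 units.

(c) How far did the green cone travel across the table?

3.0

From (1.2, 5.2) to (2.0, 2.3), the green cone covered √(0.8² + 2.9²) ≈ 3.0 units.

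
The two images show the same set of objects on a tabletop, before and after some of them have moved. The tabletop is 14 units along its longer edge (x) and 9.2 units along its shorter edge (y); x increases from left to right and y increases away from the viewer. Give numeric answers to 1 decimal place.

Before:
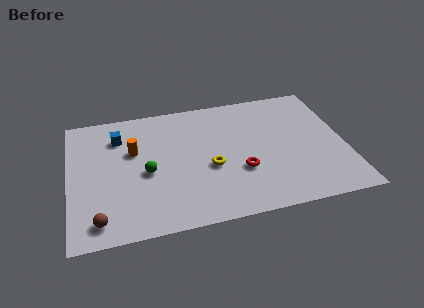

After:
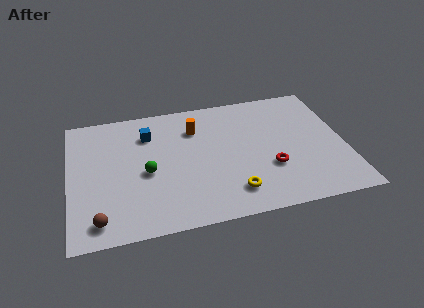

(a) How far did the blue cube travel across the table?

1.5

The blue cube moved from about (2.6, 7.0) to (4.1, 6.9), a distance of √(1.5² + 0.1²) ≈ 1.5.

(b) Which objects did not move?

the brown sphere and the green sphere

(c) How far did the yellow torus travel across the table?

2.2

From (7.1, 3.8) to (8.1, 1.8), the yellow torus covered √(1.0² + 2.0²) ≈ 2.2 units.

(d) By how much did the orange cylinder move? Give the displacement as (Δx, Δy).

(3.2, 1.0)

The orange cylinder was at about (3.3, 5.8) and moved to about (6.5, 6.8).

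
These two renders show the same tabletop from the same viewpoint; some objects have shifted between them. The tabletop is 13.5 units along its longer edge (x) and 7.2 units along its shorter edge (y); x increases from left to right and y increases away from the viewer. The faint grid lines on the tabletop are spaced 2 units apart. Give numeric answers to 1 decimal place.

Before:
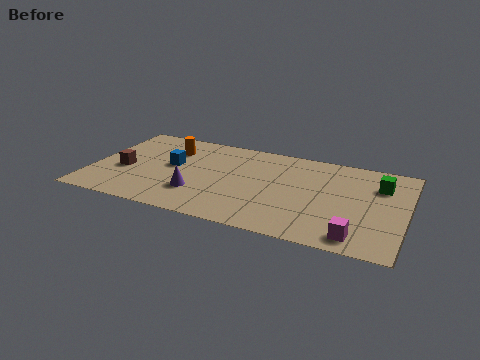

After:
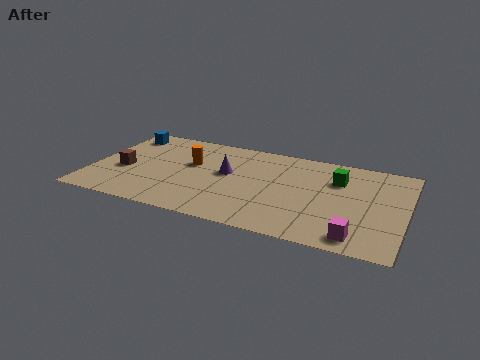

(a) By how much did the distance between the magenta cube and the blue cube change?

+3.0

They were about 8.7 units apart before and 11.7 after — 3.0 units further apart.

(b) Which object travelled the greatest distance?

the blue cube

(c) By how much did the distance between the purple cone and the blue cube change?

+2.9

The distance was about 2.3 in the first image and 5.2 in the second, so they moved 2.9 units further apart.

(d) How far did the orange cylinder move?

1.3

From (3.2, 5.3) to (4.2, 4.4), the orange cylinder covered √(1.0² + 0.9²) ≈ 1.3 units.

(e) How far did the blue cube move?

3.1

The blue cube was near (3.4, 4.0) before and (1.0, 6.0) after, so it travelled √(2.4² + 2.0²) ≈ 3.1 units.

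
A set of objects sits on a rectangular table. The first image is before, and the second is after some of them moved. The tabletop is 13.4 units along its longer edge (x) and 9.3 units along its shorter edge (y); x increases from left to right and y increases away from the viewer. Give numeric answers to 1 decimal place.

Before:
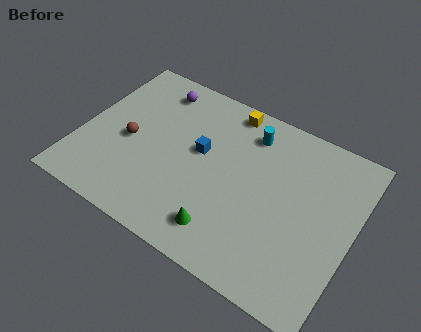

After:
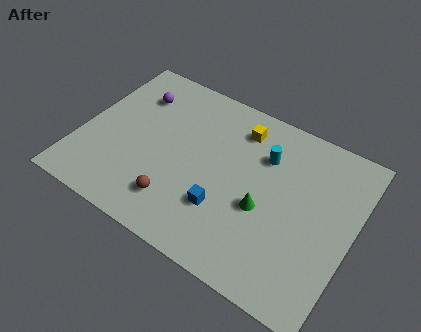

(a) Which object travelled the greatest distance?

the brown sphere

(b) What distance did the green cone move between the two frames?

2.6

The green cone moved from about (7.6, 1.7) to (9.2, 3.8), a distance of √(1.6² + 2.1²) ≈ 2.6.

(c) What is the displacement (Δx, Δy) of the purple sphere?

(-0.9, -0.8)

From the two frames, the purple sphere sits at roughly (3.1, 7.8) before and (2.2, 7.0) after.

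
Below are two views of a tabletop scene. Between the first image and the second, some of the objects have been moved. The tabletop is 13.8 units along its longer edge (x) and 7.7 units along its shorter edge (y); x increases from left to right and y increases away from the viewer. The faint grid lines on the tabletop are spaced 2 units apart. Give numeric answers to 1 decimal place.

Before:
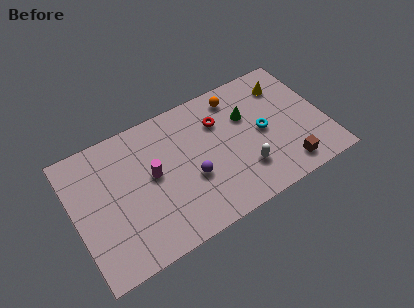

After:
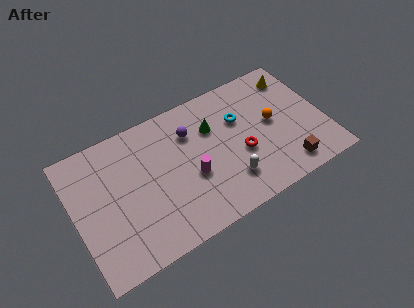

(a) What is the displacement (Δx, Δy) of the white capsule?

(-0.9, -0.2)

From the two frames, the white capsule sits at roughly (9.1, 2.1) before and (8.2, 1.9) after.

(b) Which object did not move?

the brown cube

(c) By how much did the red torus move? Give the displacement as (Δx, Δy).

(0.9, -2.4)

The red torus started near (8.2, 5.5) and ended near (9.1, 3.1).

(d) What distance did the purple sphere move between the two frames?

2.6

The purple sphere moved from about (6.3, 3.0) to (6.6, 5.6), a distance of √(0.3² + 2.6²) ≈ 2.6.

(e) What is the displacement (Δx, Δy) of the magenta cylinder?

(2.0, -1.1)

The magenta cylinder started near (4.3, 4.2) and ended near (6.3, 3.1).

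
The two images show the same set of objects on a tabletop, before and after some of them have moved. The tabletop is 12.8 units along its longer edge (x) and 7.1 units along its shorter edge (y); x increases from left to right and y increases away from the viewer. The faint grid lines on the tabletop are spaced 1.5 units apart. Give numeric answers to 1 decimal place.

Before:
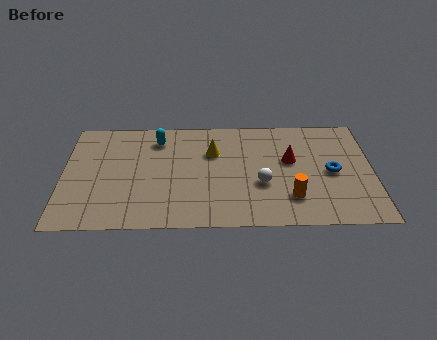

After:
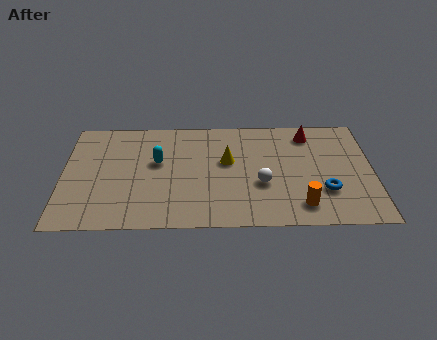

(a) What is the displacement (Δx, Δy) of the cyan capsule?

(0.0, -1.5)

The cyan capsule started near (3.9, 5.7) and ended near (3.9, 4.2).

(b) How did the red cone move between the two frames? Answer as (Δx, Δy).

(0.8, 1.7)

The red cone was at about (9.4, 4.2) and moved to about (10.2, 5.9).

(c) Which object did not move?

the white sphere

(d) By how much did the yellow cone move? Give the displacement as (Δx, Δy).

(0.6, -0.6)

The yellow cone started near (6.2, 4.8) and ended near (6.8, 4.2).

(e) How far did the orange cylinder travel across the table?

0.6

From (9.4, 1.8) to (9.8, 1.3), the orange cylinder covered √(0.4² + 0.5²) ≈ 0.6 units.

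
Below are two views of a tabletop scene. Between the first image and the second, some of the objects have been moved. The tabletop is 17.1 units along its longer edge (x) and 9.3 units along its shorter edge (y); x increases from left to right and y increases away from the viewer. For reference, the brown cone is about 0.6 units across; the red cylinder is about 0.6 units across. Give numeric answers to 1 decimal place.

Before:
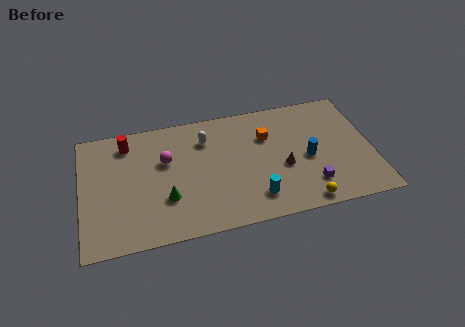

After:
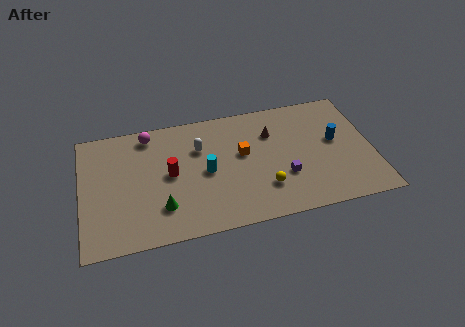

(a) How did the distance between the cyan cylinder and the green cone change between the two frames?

-1.8

They were about 5.2 units apart before and 3.4 after — 1.8 units closer together.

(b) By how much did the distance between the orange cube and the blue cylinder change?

+2.3

They were about 3.2 units apart before and 5.5 after — 2.3 units further apart.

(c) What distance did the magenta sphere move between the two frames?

2.4

From (5.0, 5.9) to (4.1, 8.1), the magenta sphere covered √(0.9² + 2.2²) ≈ 2.4 units.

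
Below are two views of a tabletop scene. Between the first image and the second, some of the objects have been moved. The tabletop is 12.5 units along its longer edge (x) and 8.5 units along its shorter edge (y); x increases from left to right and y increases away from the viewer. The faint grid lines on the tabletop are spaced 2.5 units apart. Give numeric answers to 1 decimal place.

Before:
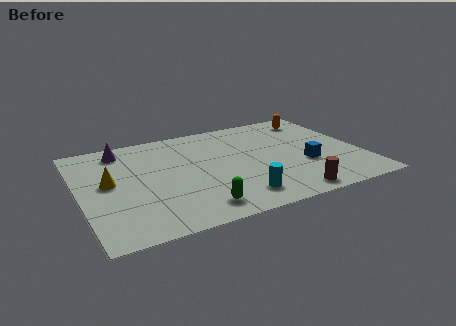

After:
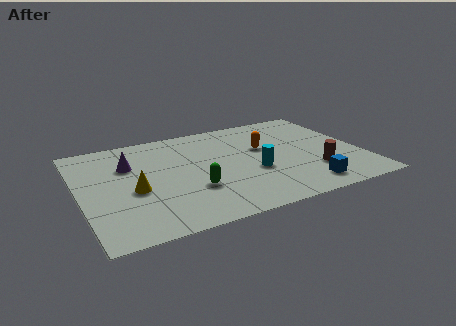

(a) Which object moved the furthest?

the orange capsule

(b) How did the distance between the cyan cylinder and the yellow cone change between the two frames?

-0.8

They were about 6.1 units apart before and 5.3 after — 0.8 units closer together.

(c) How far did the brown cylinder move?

2.1

The brown cylinder moved from about (8.8, 0.9) to (10.2, 2.4), a distance of √(1.4² + 1.5²) ≈ 2.1.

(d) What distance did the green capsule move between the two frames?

1.5

The green capsule moved from about (4.8, 1.3) to (4.8, 2.8), a distance of √(0.0² + 1.5²) ≈ 1.5.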